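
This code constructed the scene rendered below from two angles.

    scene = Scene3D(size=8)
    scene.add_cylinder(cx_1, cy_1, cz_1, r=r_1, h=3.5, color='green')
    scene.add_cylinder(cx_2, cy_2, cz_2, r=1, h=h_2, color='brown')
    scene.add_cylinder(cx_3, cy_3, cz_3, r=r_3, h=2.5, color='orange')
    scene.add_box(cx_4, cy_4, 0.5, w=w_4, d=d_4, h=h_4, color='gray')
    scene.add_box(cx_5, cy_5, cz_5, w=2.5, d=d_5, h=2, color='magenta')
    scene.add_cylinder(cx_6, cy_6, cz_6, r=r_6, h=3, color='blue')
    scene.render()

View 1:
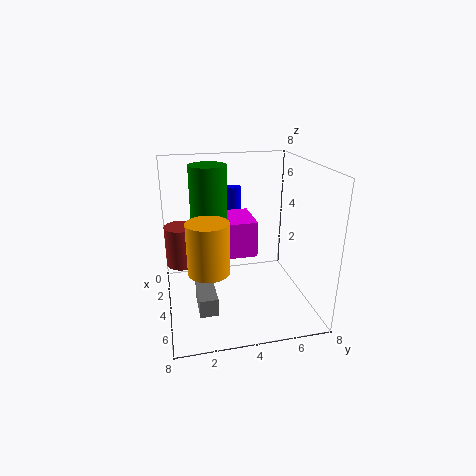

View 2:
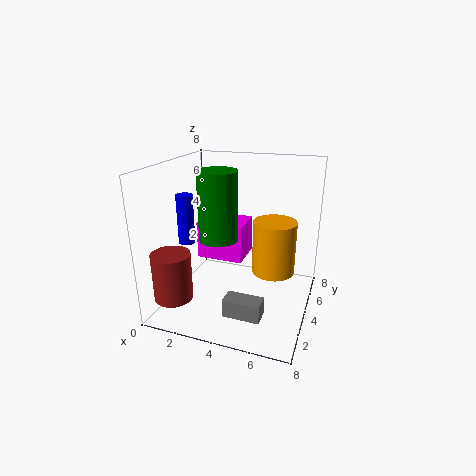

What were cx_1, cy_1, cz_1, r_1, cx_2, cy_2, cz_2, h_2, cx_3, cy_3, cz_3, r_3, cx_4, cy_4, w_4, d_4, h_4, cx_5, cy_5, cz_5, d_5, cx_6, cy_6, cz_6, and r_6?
cx_1 = 3.5
cy_1 = 2.5
cz_1 = 4.5
r_1 = 1
cx_2 = 1.5
cy_2 = 1
cz_2 = 1.5
h_2 = 2.5
cx_3 = 6.5
cy_3 = 2
cz_3 = 3.5
r_3 = 1
cx_4 = 4
cy_4 = 1.5
w_4 = 2
d_4 = 1
h_4 = 1
cx_5 = 2
cy_5 = 3
cz_5 = 3
d_5 = 2
cx_6 = 0.5
cy_6 = 4.5
cz_6 = 3
r_6 = 0.5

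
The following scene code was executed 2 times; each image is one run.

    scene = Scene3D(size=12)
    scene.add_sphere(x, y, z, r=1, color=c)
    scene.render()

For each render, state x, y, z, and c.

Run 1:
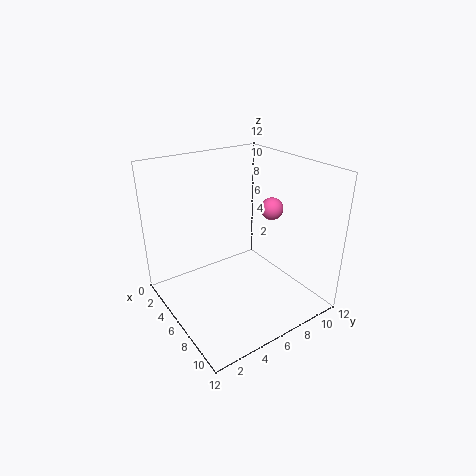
x = 5.5, y = 10, z = 7.5, c = 'hotpink'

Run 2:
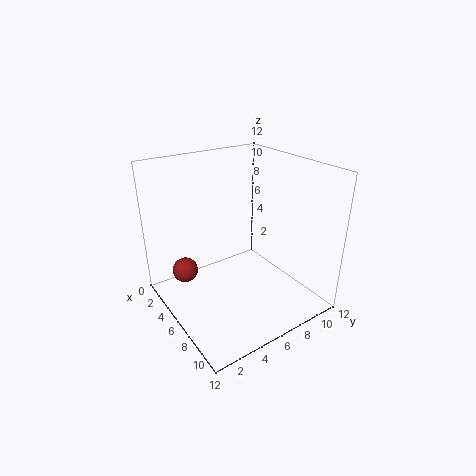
x = 5, y = 1.5, z = 4, c = 'brown'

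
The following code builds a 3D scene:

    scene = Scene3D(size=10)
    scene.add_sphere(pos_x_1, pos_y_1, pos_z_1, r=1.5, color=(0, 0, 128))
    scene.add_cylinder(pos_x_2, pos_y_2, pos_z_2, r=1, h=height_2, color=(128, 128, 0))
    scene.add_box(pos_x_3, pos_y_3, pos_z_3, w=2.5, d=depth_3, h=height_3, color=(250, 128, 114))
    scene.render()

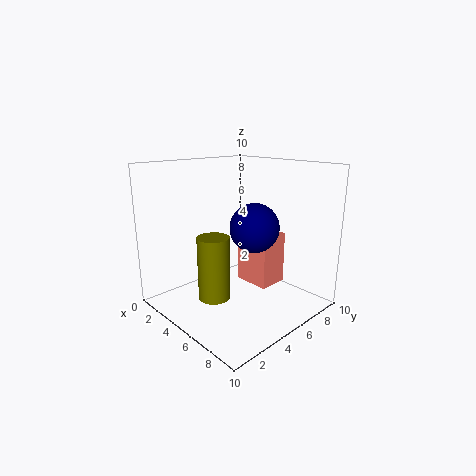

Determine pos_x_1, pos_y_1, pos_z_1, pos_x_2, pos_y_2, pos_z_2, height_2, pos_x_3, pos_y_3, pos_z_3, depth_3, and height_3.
pos_x_1 = 7.5
pos_y_1 = 4
pos_z_1 = 6.5
pos_x_2 = 6
pos_y_2 = 2
pos_z_2 = 2
height_2 = 4
pos_x_3 = 5
pos_y_3 = 5
pos_z_3 = 2
depth_3 = 2
height_3 = 3.5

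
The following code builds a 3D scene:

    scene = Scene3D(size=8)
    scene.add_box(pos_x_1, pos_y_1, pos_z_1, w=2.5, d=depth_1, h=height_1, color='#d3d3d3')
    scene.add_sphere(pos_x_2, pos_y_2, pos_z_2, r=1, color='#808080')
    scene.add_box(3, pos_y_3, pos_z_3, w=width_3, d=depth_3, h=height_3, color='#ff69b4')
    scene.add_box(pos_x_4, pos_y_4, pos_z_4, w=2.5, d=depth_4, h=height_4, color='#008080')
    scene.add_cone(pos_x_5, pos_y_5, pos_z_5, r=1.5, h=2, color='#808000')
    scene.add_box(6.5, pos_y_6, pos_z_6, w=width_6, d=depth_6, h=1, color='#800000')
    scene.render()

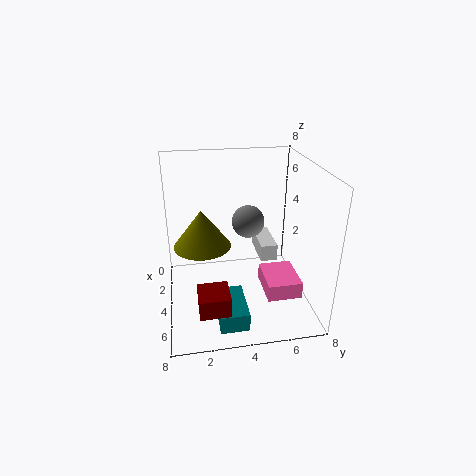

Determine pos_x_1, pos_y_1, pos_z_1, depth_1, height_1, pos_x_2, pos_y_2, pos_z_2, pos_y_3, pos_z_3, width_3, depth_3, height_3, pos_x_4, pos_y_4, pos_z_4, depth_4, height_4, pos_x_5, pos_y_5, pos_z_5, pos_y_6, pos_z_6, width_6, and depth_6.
pos_x_1 = 1; pos_y_1 = 5.5; pos_z_1 = 2; depth_1 = 1; height_1 = 1; pos_x_2 = 2; pos_y_2 = 5; pos_z_2 = 4; pos_y_3 = 5.5; pos_z_3 = 0.5; width_3 = 2.5; depth_3 = 2; height_3 = 1; pos_x_4 = 5; pos_y_4 = 2.5; pos_z_4 = 0.5; depth_4 = 1.5; height_4 = 1; pos_x_5 = 4.5; pos_y_5 = 2; pos_z_5 = 4; pos_y_6 = 1.5; pos_z_6 = 2; width_6 = 1.5; depth_6 = 1.5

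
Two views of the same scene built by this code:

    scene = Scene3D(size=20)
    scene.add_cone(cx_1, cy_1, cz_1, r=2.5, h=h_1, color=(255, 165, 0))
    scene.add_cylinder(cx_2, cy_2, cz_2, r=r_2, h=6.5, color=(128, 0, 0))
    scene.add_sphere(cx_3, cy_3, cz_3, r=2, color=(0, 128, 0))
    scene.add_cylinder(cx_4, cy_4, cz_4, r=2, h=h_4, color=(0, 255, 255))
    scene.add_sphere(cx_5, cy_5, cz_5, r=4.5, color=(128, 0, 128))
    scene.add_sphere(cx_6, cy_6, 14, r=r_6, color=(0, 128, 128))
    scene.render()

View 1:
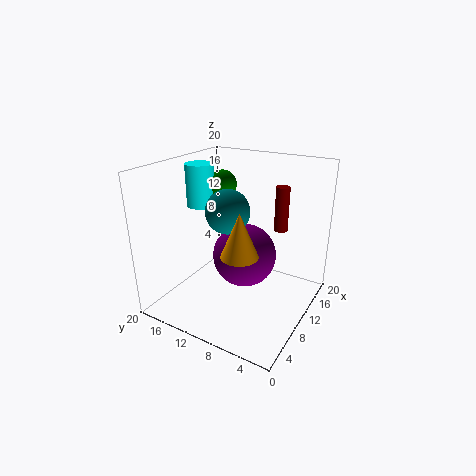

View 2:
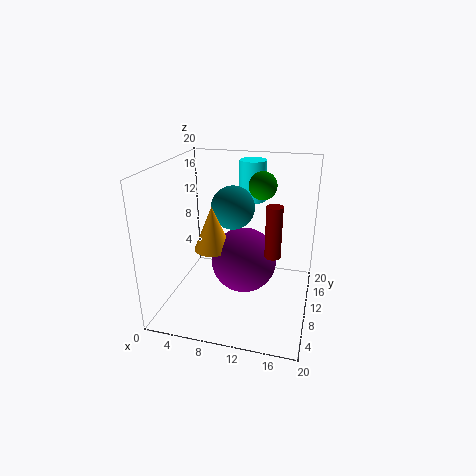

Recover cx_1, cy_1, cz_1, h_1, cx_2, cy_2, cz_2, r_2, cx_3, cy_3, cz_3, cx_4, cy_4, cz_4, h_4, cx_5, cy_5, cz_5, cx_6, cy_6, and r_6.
cx_1 = 7; cy_1 = 8; cz_1 = 9; h_1 = 6; cx_2 = 15.5; cy_2 = 6; cz_2 = 10; r_2 = 1; cx_3 = 12.5; cy_3 = 14; cz_3 = 16.5; cx_4 = 10.5; cy_4 = 16.5; cz_4 = 13.5; h_4 = 6; cx_5 = 11; cy_5 = 9.5; cz_5 = 7; cx_6 = 9; cy_6 = 11; r_6 = 3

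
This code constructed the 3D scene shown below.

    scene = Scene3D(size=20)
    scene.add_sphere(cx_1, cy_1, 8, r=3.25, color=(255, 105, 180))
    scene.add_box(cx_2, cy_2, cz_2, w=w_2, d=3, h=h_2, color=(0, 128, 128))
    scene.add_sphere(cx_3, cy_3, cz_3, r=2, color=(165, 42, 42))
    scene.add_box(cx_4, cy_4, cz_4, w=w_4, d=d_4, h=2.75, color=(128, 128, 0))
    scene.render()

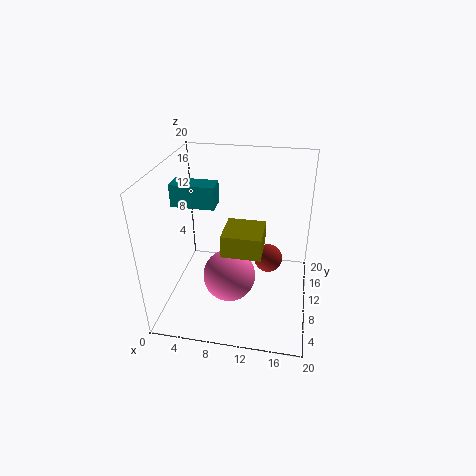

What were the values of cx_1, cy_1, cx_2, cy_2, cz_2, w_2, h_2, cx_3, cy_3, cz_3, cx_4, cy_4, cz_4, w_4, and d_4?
cx_1 = 10; cy_1 = 4.25; cx_2 = 0.25; cy_2 = 10.75; cz_2 = 13.5; w_2 = 6.25; h_2 = 3.25; cx_3 = 14.25; cy_3 = 11; cz_3 = 6.5; cx_4 = 9.25; cy_4 = 3; cz_4 = 11.5; w_4 = 4.75; d_4 = 4.75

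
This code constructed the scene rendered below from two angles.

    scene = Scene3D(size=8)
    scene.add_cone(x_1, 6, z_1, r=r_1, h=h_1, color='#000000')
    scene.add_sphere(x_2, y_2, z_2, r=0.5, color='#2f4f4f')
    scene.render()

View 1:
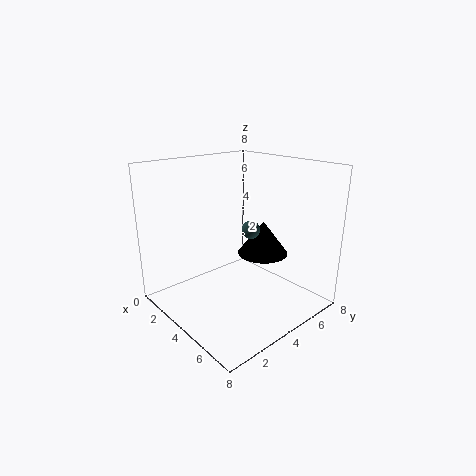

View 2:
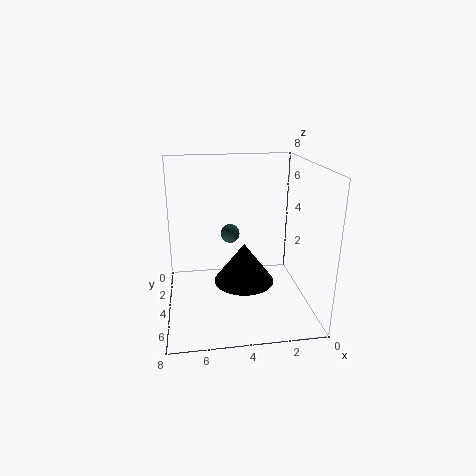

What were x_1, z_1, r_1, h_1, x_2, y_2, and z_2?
x_1 = 4
z_1 = 2.5
r_1 = 1.5
h_1 = 2
x_2 = 4.5
y_2 = 4.5
z_2 = 4.5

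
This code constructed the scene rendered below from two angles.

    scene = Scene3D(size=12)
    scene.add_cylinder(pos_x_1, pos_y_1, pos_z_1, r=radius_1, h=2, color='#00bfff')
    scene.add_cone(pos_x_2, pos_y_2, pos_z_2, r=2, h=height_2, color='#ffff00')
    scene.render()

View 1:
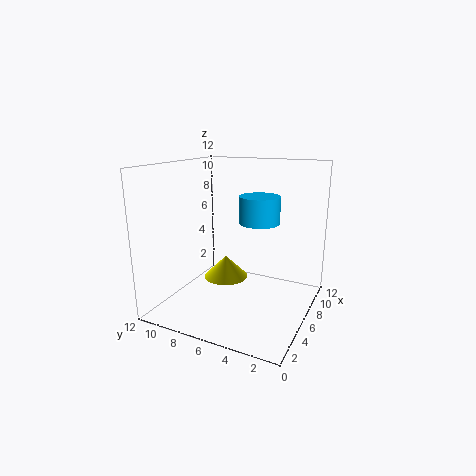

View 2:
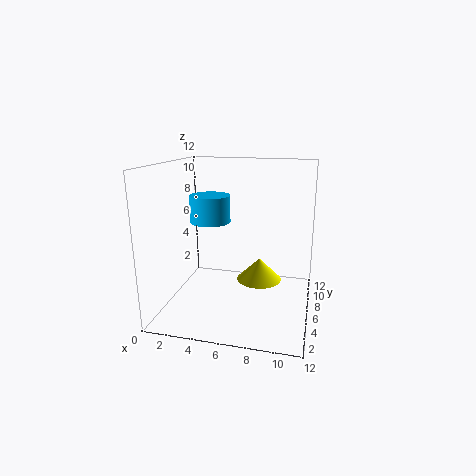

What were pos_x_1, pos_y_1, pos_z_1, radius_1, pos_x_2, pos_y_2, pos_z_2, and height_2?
pos_x_1 = 4.5, pos_y_1 = 3.5, pos_z_1 = 8, radius_1 = 1.5, pos_x_2 = 7.5, pos_y_2 = 8, pos_z_2 = 1.5, height_2 = 2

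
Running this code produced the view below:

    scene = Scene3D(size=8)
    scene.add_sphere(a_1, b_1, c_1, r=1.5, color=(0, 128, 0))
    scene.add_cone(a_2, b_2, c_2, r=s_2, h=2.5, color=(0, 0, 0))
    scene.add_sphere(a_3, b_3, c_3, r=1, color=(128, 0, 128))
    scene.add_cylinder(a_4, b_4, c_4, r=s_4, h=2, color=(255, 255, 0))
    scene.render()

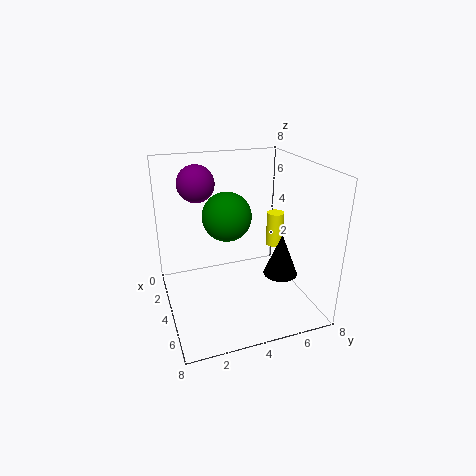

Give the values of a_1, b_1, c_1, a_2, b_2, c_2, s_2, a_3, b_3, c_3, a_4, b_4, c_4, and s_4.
a_1 = 2, b_1 = 4, c_1 = 4.5, a_2 = 4.5, b_2 = 6.5, c_2 = 1.5, s_2 = 1, a_3 = 3, b_3 = 2, c_3 = 7, a_4 = 3.5, b_4 = 6.5, c_4 = 3, s_4 = 0.5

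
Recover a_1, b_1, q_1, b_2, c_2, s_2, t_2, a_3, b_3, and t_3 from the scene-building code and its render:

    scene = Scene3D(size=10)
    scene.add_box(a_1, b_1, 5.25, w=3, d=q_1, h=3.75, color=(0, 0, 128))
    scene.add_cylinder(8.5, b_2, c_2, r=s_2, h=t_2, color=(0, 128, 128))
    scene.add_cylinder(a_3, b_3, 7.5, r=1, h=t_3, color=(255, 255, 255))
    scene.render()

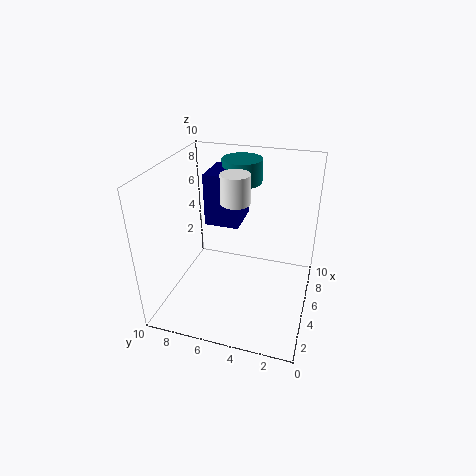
a_1 = 5.75, b_1 = 5.25, q_1 = 2.5, b_2 = 5.75, c_2 = 7.75, s_2 = 1.5, t_2 = 1.75, a_3 = 5.25, b_3 = 5.25, t_3 = 2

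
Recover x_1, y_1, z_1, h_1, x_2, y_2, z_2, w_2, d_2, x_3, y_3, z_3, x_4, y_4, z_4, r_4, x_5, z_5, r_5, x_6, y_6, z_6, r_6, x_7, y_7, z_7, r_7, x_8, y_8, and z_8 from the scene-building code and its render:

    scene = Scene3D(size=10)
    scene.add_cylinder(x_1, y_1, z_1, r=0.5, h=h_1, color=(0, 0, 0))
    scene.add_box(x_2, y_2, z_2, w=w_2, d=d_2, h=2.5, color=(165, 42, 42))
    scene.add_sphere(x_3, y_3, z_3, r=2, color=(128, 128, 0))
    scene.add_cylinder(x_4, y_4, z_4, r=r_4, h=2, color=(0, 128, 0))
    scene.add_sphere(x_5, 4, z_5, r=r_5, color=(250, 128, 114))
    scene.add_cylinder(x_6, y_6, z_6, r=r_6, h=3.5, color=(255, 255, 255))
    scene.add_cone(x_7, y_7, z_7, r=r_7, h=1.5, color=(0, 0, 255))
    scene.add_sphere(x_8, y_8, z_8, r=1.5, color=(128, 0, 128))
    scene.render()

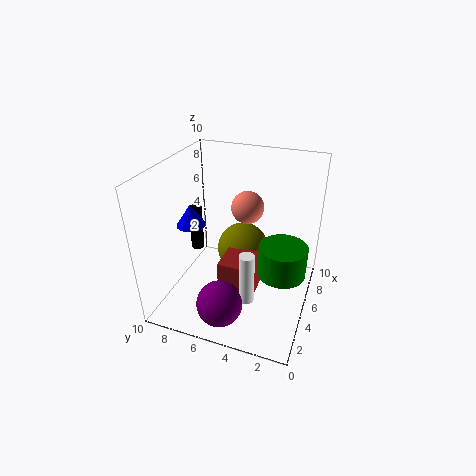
x_1 = 6.5; y_1 = 9; z_1 = 2.5; h_1 = 3.5; x_2 = 3.5; y_2 = 3.5; z_2 = 1; w_2 = 2.5; d_2 = 2.5; x_3 = 7.5; y_3 = 5.5; z_3 = 2.5; x_4 = 3.5; y_4 = 1.5; z_4 = 4; r_4 = 1.5; x_5 = 4; z_5 = 8; r_5 = 1; x_6 = 2.5; y_6 = 3.5; z_6 = 2; r_6 = 0.5; x_7 = 4; y_7 = 8; z_7 = 6; r_7 = 1; x_8 = 1.5; y_8 = 5; z_8 = 2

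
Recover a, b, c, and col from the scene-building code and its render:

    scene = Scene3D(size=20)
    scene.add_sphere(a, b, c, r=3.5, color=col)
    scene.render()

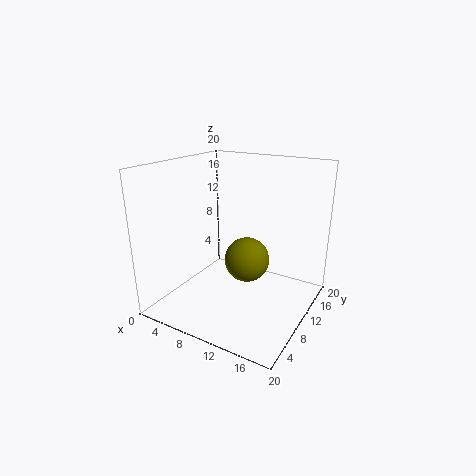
a = 9
b = 14.5
c = 4.5
col = 'olive'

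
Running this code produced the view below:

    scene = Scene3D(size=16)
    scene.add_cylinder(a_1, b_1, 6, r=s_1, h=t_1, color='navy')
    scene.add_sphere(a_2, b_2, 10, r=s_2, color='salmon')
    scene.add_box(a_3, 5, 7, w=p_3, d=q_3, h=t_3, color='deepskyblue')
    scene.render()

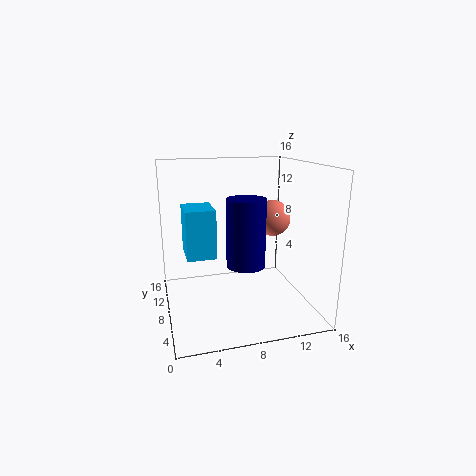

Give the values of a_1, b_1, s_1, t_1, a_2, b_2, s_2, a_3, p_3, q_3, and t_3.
a_1 = 8, b_1 = 5, s_1 = 2, t_1 = 7, a_2 = 12, b_2 = 8, s_2 = 2, a_3 = 2, p_3 = 3, q_3 = 4, t_3 = 5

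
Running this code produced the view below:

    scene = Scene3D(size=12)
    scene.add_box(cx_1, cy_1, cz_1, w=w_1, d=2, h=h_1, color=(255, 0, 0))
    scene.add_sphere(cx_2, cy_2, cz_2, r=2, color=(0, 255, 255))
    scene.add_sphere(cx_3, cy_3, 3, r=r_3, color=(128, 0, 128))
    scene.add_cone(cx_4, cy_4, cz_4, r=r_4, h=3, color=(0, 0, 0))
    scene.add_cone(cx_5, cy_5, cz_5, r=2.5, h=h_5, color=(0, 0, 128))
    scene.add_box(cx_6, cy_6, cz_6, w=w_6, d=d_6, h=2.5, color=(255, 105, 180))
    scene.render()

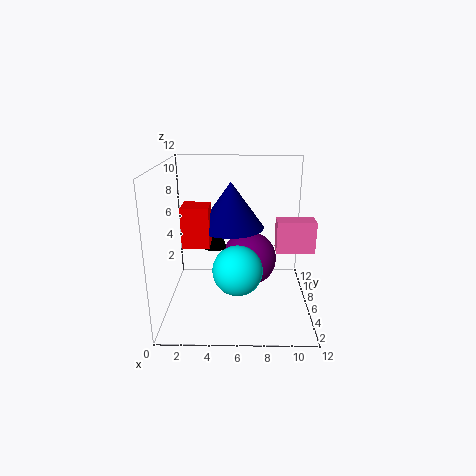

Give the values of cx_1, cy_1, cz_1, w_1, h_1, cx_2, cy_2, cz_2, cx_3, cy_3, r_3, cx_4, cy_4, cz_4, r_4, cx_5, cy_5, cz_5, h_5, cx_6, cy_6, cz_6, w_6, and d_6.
cx_1 = 2, cy_1 = 2.5, cz_1 = 6.5, w_1 = 2, h_1 = 3, cx_2 = 6, cy_2 = 4, cz_2 = 4, cx_3 = 7, cy_3 = 8.5, r_3 = 2.5, cx_4 = 4, cy_4 = 6.5, cz_4 = 5, r_4 = 1, cx_5 = 5.5, cy_5 = 4.5, cz_5 = 7.5, h_5 = 3.5, cx_6 = 9, cy_6 = 4, cz_6 = 5.5, w_6 = 3, d_6 = 1.5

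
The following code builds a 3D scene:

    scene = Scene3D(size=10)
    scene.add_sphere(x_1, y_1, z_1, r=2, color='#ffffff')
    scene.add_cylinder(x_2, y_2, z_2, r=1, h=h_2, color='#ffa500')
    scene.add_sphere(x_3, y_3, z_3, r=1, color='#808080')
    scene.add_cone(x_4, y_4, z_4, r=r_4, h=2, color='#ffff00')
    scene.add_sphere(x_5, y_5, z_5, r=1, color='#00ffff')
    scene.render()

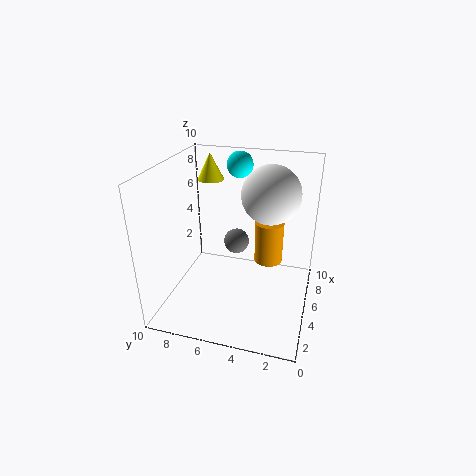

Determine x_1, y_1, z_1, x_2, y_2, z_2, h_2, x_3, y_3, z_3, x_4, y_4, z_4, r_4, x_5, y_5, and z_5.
x_1 = 6, y_1 = 3, z_1 = 8, x_2 = 6, y_2 = 3, z_2 = 3, h_2 = 3, x_3 = 8, y_3 = 6, z_3 = 3, x_4 = 8, y_4 = 8, z_4 = 8, r_4 = 1, x_5 = 9, y_5 = 6, z_5 = 9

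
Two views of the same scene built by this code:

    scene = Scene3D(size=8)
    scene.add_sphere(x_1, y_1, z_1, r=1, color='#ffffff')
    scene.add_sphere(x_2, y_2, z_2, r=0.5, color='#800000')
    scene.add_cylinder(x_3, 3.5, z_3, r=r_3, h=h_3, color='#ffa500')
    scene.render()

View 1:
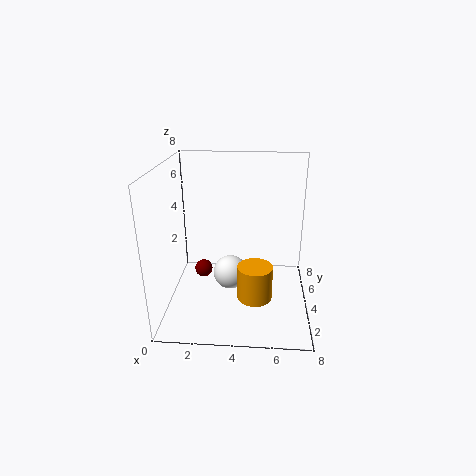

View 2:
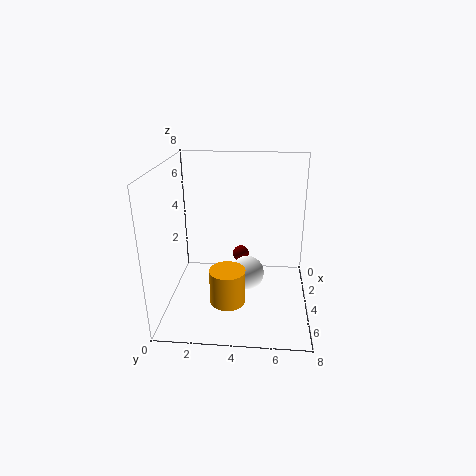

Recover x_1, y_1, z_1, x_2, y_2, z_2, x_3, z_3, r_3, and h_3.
x_1 = 3.5
y_1 = 4.5
z_1 = 1.5
x_2 = 2
y_2 = 4
z_2 = 2
x_3 = 5
z_3 = 0.5
r_3 = 1
h_3 = 2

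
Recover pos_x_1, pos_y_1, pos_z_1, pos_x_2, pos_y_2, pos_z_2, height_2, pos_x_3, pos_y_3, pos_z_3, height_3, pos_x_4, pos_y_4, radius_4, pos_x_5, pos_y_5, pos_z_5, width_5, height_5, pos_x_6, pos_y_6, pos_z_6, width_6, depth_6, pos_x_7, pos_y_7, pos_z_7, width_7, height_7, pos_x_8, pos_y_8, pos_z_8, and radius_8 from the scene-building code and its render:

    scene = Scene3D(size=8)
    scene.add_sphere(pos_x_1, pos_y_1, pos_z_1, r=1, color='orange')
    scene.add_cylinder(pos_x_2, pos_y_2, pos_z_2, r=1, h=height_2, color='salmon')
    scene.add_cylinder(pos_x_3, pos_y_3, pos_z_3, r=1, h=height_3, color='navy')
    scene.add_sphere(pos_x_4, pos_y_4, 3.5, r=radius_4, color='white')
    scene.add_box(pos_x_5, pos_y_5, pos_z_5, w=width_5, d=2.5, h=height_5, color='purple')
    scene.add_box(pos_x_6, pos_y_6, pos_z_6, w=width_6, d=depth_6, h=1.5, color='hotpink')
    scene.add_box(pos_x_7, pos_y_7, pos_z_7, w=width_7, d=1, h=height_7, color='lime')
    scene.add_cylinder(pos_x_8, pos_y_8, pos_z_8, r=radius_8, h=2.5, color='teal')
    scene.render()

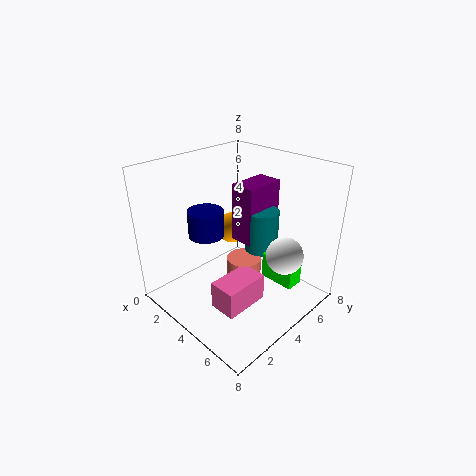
pos_x_1 = 1.5, pos_y_1 = 6, pos_z_1 = 3, pos_x_2 = 4, pos_y_2 = 4.5, pos_z_2 = 1, height_2 = 1.5, pos_x_3 = 2.5, pos_y_3 = 3, pos_z_3 = 4, height_3 = 1.5, pos_x_4 = 6.5, pos_y_4 = 5, radius_4 = 1, pos_x_5 = 2.5, pos_y_5 = 5, pos_z_5 = 3, width_5 = 1.5, height_5 = 3.5, pos_x_6 = 4.5, pos_y_6 = 1.5, pos_z_6 = 1, width_6 = 1.5, depth_6 = 2.5, pos_x_7 = 5, pos_y_7 = 5, pos_z_7 = 1.5, width_7 = 2, height_7 = 1.5, pos_x_8 = 4, pos_y_8 = 6, pos_z_8 = 2.5, radius_8 = 1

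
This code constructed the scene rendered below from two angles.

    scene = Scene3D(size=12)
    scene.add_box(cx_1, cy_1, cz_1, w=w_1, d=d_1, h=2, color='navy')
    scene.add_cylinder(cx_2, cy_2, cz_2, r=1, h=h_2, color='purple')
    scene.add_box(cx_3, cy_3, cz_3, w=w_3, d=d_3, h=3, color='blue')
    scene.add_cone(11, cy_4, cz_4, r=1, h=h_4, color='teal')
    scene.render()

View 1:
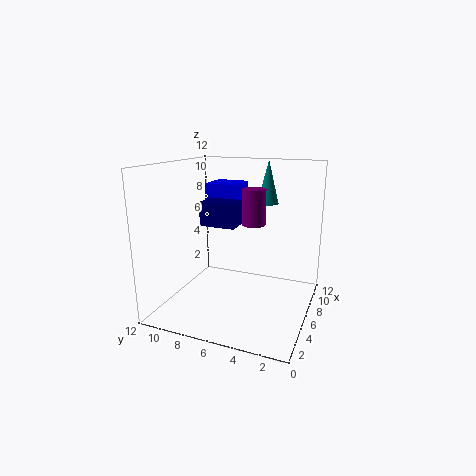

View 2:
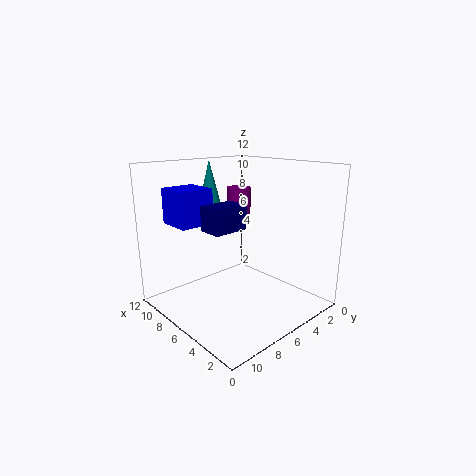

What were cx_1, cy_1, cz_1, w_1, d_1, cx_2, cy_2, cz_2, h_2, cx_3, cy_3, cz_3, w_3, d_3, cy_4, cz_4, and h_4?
cx_1 = 5, cy_1 = 6, cz_1 = 7, w_1 = 2, d_1 = 3, cx_2 = 7, cy_2 = 5, cz_2 = 7, h_2 = 3, cx_3 = 8, cy_3 = 7, cz_3 = 7, w_3 = 3, d_3 = 3, cy_4 = 5, cz_4 = 8, h_4 = 4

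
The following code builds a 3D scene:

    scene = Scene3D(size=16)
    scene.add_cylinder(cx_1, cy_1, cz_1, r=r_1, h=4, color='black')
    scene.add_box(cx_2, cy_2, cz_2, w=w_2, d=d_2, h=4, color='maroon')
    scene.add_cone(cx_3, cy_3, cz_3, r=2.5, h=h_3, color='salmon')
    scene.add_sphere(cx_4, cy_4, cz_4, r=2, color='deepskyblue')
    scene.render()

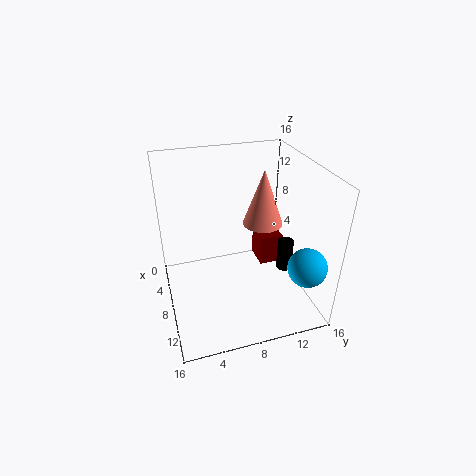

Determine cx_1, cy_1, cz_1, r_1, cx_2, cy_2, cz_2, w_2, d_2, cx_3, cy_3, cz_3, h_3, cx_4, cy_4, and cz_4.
cx_1 = 6; cy_1 = 15; cz_1 = 1; r_1 = 1; cx_2 = 0.5; cy_2 = 12.5; cz_2 = 0.5; w_2 = 3.5; d_2 = 3; cx_3 = 4; cy_3 = 12.5; cz_3 = 7; h_3 = 7; cx_4 = 14; cy_4 = 13.5; cz_4 = 7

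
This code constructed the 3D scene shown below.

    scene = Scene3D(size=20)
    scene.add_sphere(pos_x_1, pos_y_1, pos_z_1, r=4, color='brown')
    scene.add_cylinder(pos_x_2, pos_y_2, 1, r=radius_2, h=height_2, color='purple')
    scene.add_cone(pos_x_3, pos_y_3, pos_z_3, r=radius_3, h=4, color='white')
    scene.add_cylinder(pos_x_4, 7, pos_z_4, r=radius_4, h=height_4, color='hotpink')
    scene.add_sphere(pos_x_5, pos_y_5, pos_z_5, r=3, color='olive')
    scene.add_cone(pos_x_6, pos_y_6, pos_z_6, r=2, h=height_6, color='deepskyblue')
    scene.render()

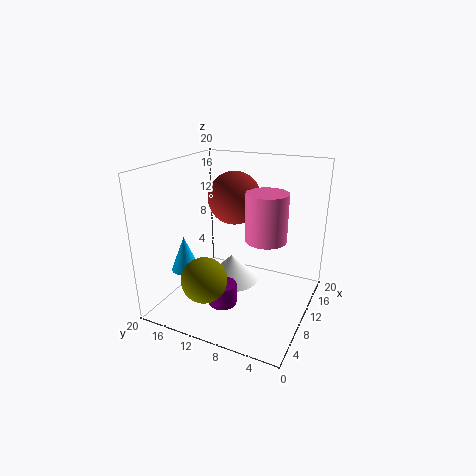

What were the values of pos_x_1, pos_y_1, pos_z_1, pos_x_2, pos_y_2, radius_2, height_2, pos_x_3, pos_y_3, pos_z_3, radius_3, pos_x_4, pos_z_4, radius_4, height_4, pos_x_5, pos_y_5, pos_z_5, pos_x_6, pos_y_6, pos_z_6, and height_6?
pos_x_1 = 15
pos_y_1 = 13
pos_z_1 = 14
pos_x_2 = 7
pos_y_2 = 11
radius_2 = 2
height_2 = 3
pos_x_3 = 12
pos_y_3 = 12
pos_z_3 = 2
radius_3 = 4
pos_x_4 = 13
pos_z_4 = 9
radius_4 = 3
height_4 = 7
pos_x_5 = 4
pos_y_5 = 12
pos_z_5 = 6
pos_x_6 = 7
pos_y_6 = 17
pos_z_6 = 5
height_6 = 5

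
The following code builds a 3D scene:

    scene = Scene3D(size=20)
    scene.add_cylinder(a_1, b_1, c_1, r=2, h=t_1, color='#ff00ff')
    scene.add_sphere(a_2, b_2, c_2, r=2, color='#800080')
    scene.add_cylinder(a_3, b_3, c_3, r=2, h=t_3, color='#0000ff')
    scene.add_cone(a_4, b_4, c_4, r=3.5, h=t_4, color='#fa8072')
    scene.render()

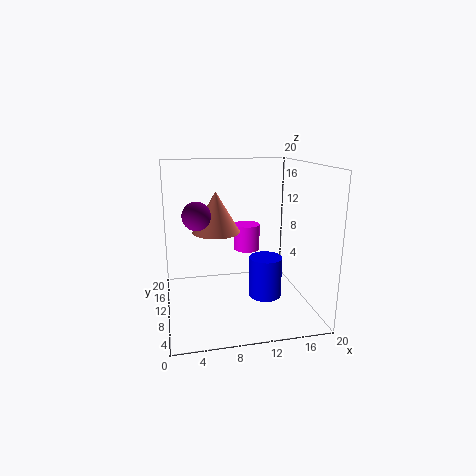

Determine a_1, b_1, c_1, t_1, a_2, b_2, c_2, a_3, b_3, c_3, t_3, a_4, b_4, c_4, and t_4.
a_1 = 12.5, b_1 = 15, c_1 = 6.5, t_1 = 4, a_2 = 4.5, b_2 = 11.5, c_2 = 13, a_3 = 12, b_3 = 3.5, c_3 = 4.5, t_3 = 5, a_4 = 7.5, b_4 = 13.5, c_4 = 10, t_4 = 6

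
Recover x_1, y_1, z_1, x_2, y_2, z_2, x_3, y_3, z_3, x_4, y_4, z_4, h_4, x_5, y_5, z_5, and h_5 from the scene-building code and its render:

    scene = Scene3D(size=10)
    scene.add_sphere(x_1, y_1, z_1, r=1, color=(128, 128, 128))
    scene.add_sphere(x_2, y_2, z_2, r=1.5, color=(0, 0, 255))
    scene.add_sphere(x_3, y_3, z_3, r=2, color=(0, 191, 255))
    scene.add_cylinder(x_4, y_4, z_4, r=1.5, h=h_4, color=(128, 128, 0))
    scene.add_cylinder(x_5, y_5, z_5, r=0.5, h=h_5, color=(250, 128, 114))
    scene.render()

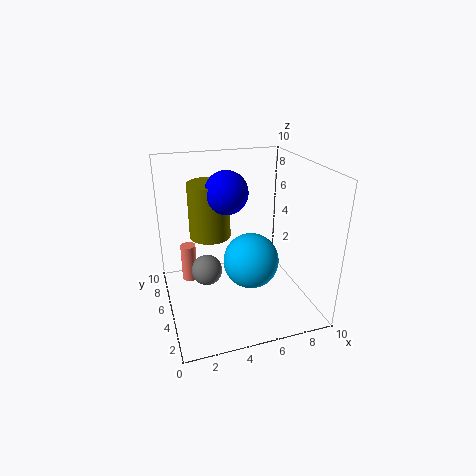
x_1 = 2.5
y_1 = 4
z_1 = 3.5
x_2 = 4.5
y_2 = 6
z_2 = 8
x_3 = 6
y_3 = 5
z_3 = 3
x_4 = 3.5
y_4 = 7
z_4 = 4.5
h_4 = 4
x_5 = 1.5
y_5 = 5
z_5 = 2.5
h_5 = 2.5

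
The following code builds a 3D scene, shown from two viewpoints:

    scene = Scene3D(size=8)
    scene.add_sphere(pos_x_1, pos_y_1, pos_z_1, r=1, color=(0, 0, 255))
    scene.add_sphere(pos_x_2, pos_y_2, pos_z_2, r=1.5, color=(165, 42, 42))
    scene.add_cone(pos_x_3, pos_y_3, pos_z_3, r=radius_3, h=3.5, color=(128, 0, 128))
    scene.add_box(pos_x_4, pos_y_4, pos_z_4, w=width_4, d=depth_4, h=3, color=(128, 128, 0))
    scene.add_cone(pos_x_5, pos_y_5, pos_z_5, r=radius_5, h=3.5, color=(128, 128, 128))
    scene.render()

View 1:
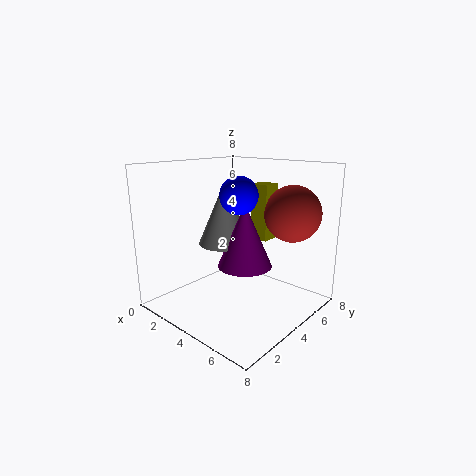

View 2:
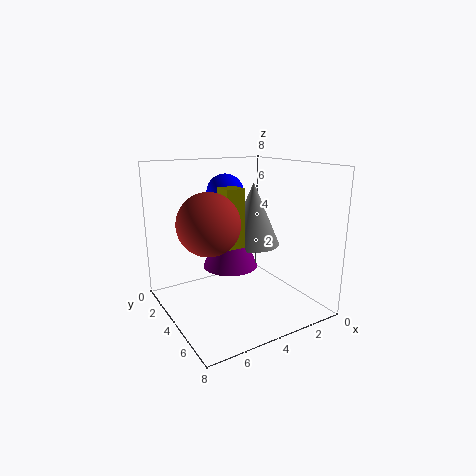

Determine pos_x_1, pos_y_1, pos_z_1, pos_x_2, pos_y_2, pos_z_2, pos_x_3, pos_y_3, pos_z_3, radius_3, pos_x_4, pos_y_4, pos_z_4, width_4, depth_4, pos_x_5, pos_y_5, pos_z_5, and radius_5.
pos_x_1 = 4.5; pos_y_1 = 3.5; pos_z_1 = 6.5; pos_x_2 = 6.5; pos_y_2 = 5.5; pos_z_2 = 5.5; pos_x_3 = 4.5; pos_y_3 = 4; pos_z_3 = 2.5; radius_3 = 1.5; pos_x_4 = 4.5; pos_y_4 = 4.5; pos_z_4 = 4; width_4 = 1; depth_4 = 1; pos_x_5 = 3; pos_y_5 = 4; pos_z_5 = 3.5; radius_5 = 1.5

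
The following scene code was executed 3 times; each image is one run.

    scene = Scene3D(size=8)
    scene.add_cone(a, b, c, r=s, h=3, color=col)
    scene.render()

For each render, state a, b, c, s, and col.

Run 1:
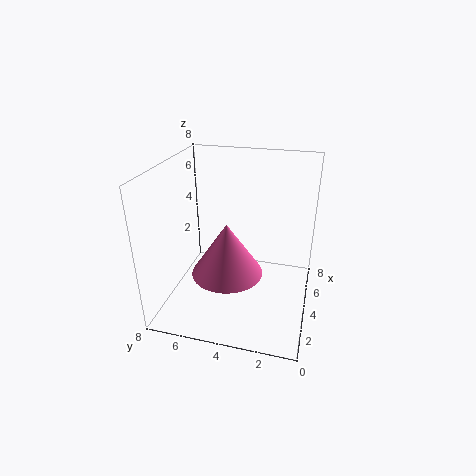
a = 3.5; b = 4.5; c = 2; s = 2; col = 'hotpink'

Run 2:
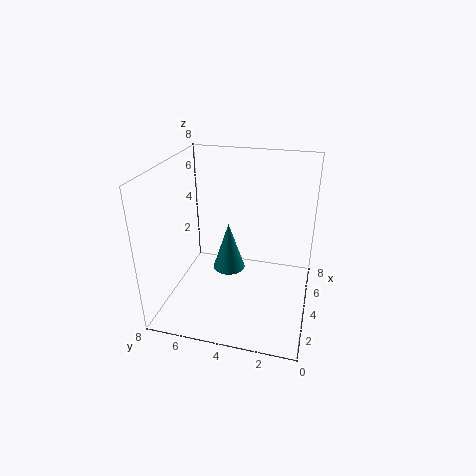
a = 5.5; b = 5; c = 1; s = 1; col = 'teal'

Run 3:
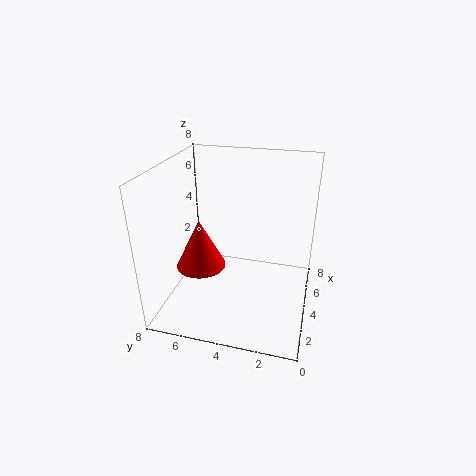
a = 4.5; b = 6.5; c = 1.5; s = 1.5; col = 'red'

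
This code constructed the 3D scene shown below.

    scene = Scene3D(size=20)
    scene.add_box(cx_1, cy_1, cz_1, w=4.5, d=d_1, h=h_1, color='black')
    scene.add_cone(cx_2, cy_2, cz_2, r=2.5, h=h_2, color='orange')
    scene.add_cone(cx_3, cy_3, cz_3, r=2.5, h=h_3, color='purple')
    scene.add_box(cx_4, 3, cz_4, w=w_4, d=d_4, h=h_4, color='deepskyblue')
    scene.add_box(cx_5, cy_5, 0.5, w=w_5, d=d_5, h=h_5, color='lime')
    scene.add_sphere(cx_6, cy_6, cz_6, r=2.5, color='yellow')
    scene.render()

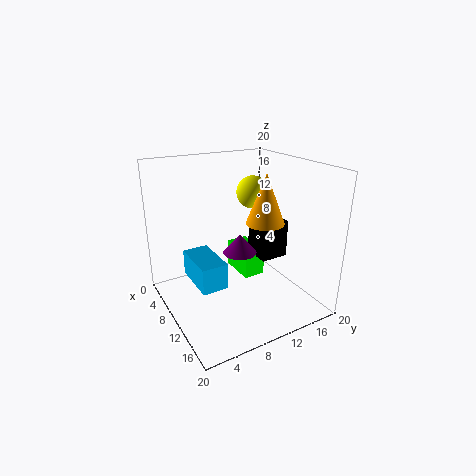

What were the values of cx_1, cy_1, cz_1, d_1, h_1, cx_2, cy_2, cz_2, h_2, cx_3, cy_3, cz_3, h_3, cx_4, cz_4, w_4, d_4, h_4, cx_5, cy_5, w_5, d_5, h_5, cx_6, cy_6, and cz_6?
cx_1 = 4, cy_1 = 15.5, cz_1 = 4, d_1 = 4.5, h_1 = 6, cx_2 = 13.5, cy_2 = 12, cz_2 = 13, h_2 = 6.5, cx_3 = 8, cy_3 = 11.5, cz_3 = 6.5, h_3 = 3, cx_4 = 7, cz_4 = 5, w_4 = 6.5, d_4 = 3.5, h_4 = 3.5, cx_5 = 0.5, cy_5 = 13.5, w_5 = 6, d_5 = 3.5, h_5 = 4.5, cx_6 = 5, cy_6 = 15.5, cz_6 = 14.5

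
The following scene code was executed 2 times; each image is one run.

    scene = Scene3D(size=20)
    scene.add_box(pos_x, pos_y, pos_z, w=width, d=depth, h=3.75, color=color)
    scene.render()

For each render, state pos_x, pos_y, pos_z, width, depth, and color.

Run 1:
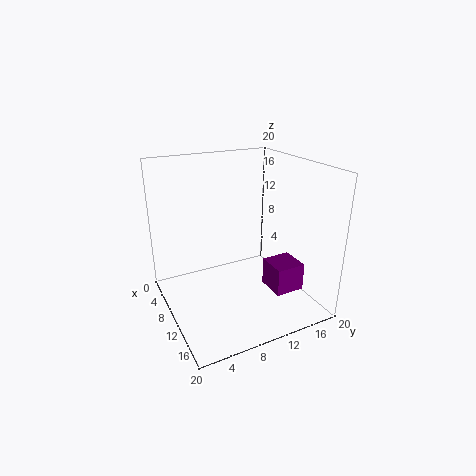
pos_x = 12.75; pos_y = 12.5; pos_z = 3.75; width = 4; depth = 4; color = 'purple'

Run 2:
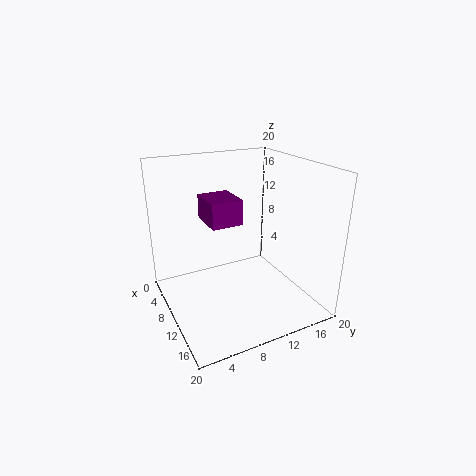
pos_x = 2; pos_y = 7.25; pos_z = 10.75; width = 5.75; depth = 4.75; color = 'purple'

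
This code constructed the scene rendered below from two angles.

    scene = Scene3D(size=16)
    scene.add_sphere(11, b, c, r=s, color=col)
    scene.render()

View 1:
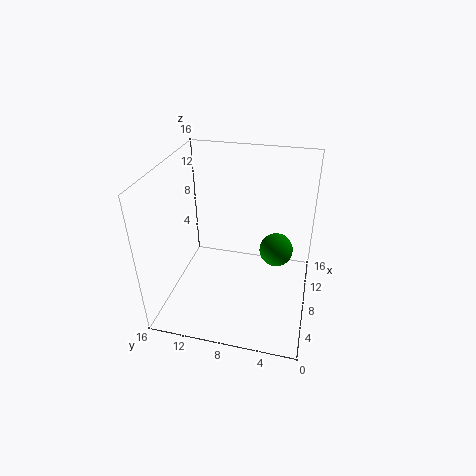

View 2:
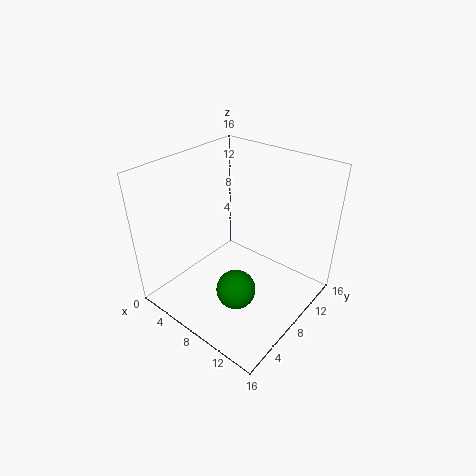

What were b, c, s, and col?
b = 4, c = 5, s = 2, col = 'green'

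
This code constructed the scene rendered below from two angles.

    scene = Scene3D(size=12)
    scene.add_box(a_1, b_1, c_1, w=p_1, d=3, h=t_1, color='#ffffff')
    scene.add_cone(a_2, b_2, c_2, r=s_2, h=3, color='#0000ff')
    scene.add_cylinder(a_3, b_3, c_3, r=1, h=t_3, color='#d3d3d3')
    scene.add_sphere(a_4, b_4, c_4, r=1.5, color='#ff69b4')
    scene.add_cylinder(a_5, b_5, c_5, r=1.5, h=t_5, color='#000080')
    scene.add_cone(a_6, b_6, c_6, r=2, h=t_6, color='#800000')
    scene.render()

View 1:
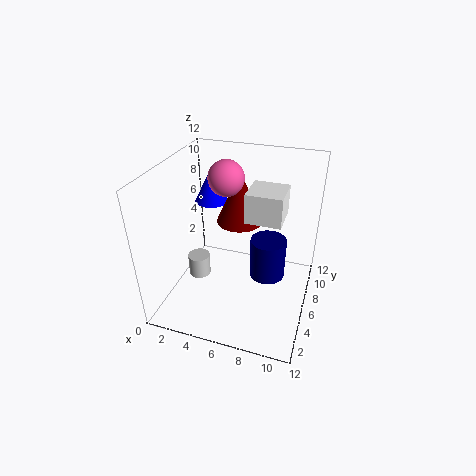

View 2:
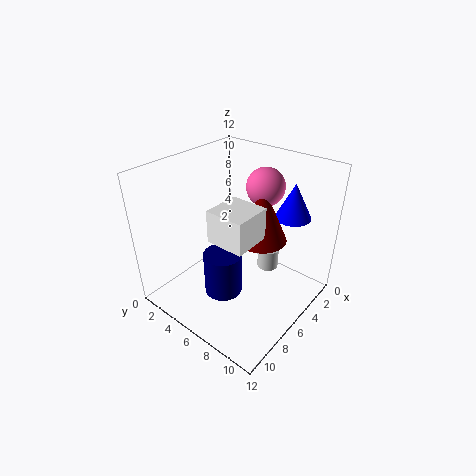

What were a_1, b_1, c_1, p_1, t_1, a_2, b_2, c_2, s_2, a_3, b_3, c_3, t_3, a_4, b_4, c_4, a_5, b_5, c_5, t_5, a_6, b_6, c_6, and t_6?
a_1 = 6.5, b_1 = 6, c_1 = 7.5, p_1 = 3, t_1 = 2.5, a_2 = 2.5, b_2 = 9, c_2 = 7.5, s_2 = 1.5, a_3 = 2, b_3 = 6.5, c_3 = 1, t_3 = 2, a_4 = 4.5, b_4 = 7.5, c_4 = 10.5, a_5 = 8.5, b_5 = 6.5, c_5 = 2.5, t_5 = 3.5, a_6 = 5.5, b_6 = 8, c_6 = 6.5, t_6 = 4.5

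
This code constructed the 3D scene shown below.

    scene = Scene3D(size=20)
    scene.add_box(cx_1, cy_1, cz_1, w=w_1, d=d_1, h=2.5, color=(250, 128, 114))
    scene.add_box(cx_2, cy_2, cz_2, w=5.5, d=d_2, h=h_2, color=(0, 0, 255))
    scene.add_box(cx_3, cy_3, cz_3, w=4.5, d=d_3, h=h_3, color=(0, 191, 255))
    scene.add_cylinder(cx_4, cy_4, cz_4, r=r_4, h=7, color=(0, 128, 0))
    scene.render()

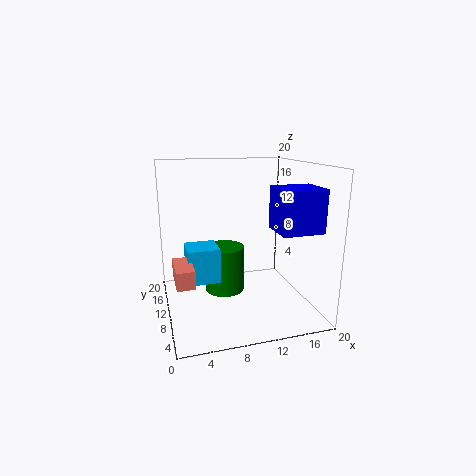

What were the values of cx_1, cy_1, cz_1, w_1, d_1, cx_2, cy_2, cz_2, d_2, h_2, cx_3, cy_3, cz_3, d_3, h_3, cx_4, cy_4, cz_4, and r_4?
cx_1 = 1; cy_1 = 7; cz_1 = 4.5; w_1 = 2.5; d_1 = 5.5; cx_2 = 13.5; cy_2 = 2.5; cz_2 = 12; d_2 = 5; h_2 = 5.5; cx_3 = 3; cy_3 = 10; cz_3 = 3.5; d_3 = 4.5; h_3 = 5; cx_4 = 9; cy_4 = 14; cz_4 = 0.5; r_4 = 3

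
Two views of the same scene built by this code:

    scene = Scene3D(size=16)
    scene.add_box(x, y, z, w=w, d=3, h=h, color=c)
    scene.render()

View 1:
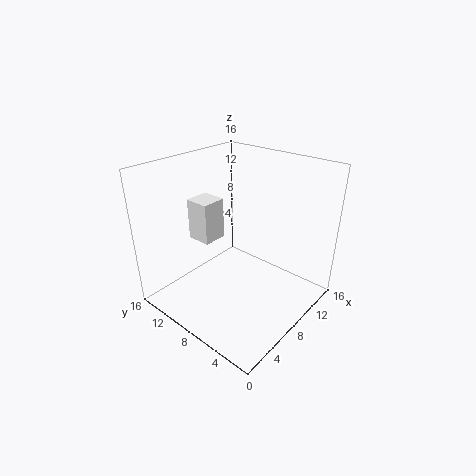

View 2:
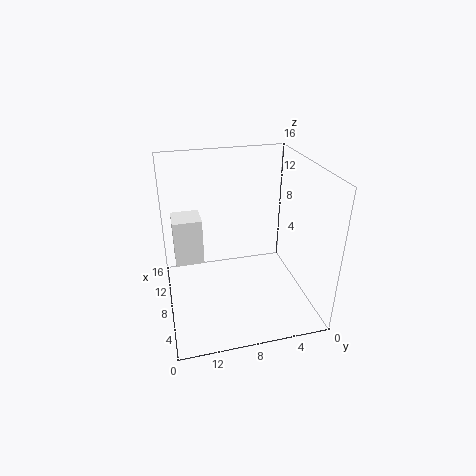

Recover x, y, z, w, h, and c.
x = 7, y = 12, z = 6, w = 3, h = 5, c = 'white'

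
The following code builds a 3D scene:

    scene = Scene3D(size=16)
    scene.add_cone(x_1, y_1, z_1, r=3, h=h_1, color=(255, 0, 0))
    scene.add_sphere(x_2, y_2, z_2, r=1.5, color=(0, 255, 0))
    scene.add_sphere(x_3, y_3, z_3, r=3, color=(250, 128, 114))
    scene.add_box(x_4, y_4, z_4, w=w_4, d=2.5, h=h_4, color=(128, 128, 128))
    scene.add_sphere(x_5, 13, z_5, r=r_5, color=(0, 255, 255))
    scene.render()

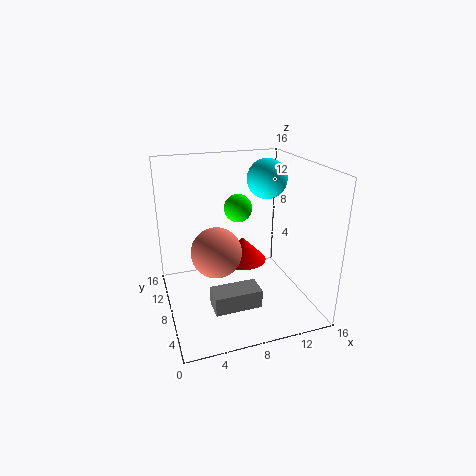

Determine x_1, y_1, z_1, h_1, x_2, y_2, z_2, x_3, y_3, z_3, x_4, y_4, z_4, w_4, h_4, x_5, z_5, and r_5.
x_1 = 10
y_1 = 12
z_1 = 3
h_1 = 3
x_2 = 8
y_2 = 8
z_2 = 11.5
x_3 = 6
y_3 = 10
z_3 = 5.5
x_4 = 4
y_4 = 3
z_4 = 2
w_4 = 5
h_4 = 2
x_5 = 13.5
z_5 = 13
r_5 = 2.5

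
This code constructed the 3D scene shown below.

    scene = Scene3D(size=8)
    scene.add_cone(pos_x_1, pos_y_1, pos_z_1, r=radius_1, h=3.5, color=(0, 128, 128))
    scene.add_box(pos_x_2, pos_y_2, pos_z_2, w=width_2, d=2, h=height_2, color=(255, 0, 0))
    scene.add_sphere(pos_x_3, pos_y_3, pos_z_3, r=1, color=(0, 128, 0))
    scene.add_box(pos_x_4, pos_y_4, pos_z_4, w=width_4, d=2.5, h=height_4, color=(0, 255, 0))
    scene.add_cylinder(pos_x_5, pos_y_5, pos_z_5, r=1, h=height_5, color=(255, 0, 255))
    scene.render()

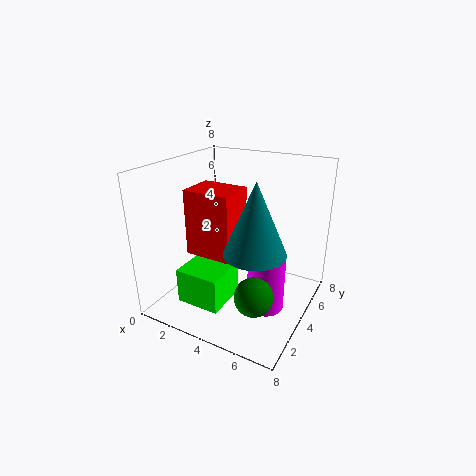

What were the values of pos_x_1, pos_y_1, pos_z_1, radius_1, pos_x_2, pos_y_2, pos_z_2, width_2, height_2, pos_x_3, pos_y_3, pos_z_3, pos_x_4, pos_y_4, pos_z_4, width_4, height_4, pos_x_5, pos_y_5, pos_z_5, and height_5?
pos_x_1 = 6, pos_y_1 = 2, pos_z_1 = 4.5, radius_1 = 1.5, pos_x_2 = 2, pos_y_2 = 2, pos_z_2 = 3.5, width_2 = 2.5, height_2 = 3.5, pos_x_3 = 6, pos_y_3 = 2, pos_z_3 = 2, pos_x_4 = 1.5, pos_y_4 = 1.5, pos_z_4 = 0.5, width_4 = 2.5, height_4 = 2, pos_x_5 = 6, pos_y_5 = 3.5, pos_z_5 = 0.5, height_5 = 3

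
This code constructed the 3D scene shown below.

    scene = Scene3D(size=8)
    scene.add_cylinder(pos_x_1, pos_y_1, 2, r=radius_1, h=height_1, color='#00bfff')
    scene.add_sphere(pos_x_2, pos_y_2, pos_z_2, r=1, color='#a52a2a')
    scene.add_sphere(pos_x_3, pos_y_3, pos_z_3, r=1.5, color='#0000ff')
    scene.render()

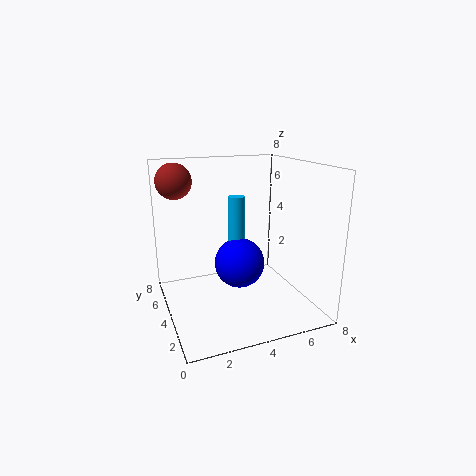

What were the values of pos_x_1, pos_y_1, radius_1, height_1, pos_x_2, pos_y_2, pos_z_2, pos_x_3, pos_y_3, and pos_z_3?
pos_x_1 = 4.5
pos_y_1 = 5.5
radius_1 = 0.5
height_1 = 4
pos_x_2 = 1
pos_y_2 = 6
pos_z_2 = 7
pos_x_3 = 4.5
pos_y_3 = 5
pos_z_3 = 2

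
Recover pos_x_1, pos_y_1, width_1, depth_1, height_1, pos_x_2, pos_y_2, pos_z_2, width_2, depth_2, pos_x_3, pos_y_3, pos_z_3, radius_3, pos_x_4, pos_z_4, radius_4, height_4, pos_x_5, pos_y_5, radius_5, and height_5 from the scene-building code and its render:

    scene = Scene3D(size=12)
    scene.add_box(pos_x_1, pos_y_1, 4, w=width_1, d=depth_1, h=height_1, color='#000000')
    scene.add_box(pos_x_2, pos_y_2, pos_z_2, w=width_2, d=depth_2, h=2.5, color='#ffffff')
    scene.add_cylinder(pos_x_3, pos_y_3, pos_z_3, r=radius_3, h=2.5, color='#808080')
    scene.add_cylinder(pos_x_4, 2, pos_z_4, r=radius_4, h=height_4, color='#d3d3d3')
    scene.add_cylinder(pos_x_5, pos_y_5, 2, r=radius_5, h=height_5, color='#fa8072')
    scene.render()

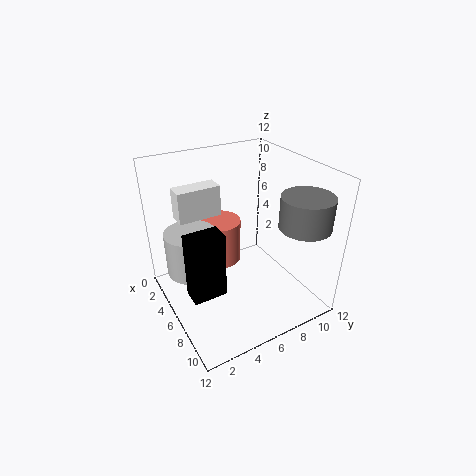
pos_x_1 = 8, pos_y_1 = 0.5, width_1 = 1.5, depth_1 = 2.5, height_1 = 5, pos_x_2 = 3.5, pos_y_2 = 1.5, pos_z_2 = 8, width_2 = 1.5, depth_2 = 3.5, pos_x_3 = 10, pos_y_3 = 9.5, pos_z_3 = 8, radius_3 = 2, pos_x_4 = 5.5, pos_z_4 = 4, radius_4 = 2, height_4 = 3.5, pos_x_5 = 2.5, pos_y_5 = 6, radius_5 = 2, height_5 = 4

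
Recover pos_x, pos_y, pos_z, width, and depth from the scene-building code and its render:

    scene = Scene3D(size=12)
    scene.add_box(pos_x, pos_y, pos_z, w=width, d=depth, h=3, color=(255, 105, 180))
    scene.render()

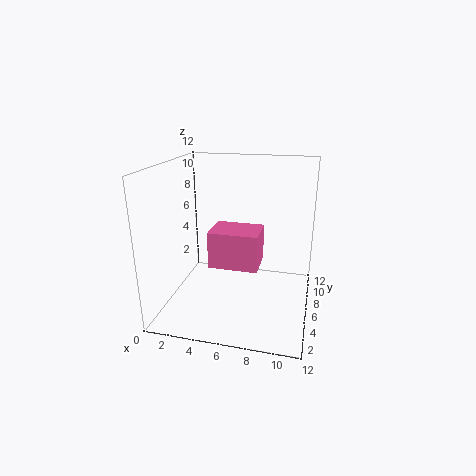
pos_x = 4; pos_y = 4; pos_z = 4; width = 4; depth = 3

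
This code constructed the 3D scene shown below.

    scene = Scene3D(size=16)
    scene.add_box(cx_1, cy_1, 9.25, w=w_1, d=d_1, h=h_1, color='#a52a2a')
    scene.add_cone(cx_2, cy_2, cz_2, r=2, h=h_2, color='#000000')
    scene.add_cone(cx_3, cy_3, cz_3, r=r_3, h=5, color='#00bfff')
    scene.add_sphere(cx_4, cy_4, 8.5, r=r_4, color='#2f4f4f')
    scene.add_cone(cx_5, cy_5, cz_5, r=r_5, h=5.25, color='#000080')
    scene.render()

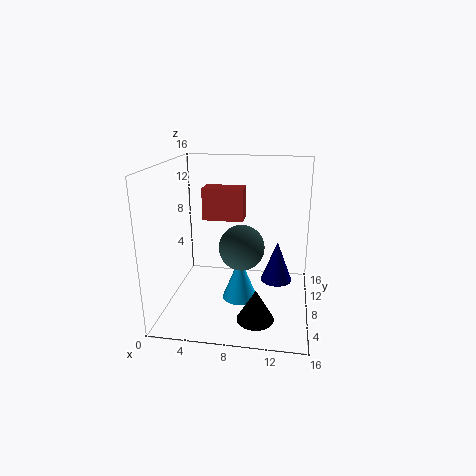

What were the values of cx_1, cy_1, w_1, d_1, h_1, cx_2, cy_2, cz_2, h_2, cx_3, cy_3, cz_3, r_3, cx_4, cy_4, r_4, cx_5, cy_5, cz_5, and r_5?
cx_1 = 3.5
cy_1 = 9.75
w_1 = 4.75
d_1 = 2.5
h_1 = 3.75
cx_2 = 10.5
cy_2 = 4.25
cz_2 = 0.25
h_2 = 3.5
cx_3 = 8.25
cy_3 = 7.75
cz_3 = 0.75
r_3 = 2
cx_4 = 9
cy_4 = 4.25
r_4 = 2.25
cx_5 = 12.25
cy_5 = 13
cz_5 = 0.5
r_5 = 2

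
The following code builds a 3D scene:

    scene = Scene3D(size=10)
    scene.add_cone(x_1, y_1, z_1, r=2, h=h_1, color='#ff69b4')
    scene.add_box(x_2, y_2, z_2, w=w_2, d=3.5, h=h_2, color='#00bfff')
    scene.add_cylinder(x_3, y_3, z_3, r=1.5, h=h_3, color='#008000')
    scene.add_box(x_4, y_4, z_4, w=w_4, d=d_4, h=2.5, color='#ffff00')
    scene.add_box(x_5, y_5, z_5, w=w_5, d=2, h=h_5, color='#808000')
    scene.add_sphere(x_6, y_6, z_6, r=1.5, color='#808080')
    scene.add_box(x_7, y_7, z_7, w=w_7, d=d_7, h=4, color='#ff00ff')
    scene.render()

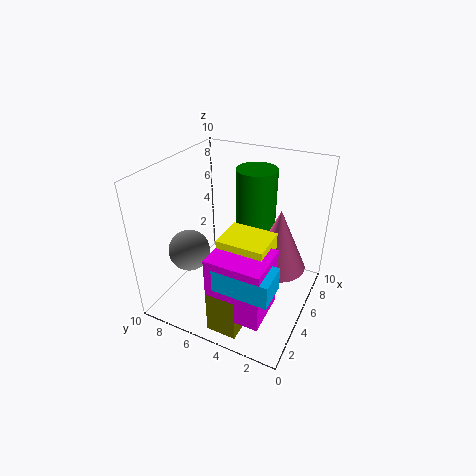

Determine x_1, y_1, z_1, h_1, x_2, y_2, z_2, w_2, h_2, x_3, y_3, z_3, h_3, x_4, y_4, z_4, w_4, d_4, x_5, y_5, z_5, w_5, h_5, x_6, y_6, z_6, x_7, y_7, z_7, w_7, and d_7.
x_1 = 6.5, y_1 = 2.5, z_1 = 2.5, h_1 = 4.5, x_2 = 0.5, y_2 = 1, z_2 = 4, w_2 = 2, h_2 = 1.5, x_3 = 8, y_3 = 5, z_3 = 4, h_3 = 5, x_4 = 2, y_4 = 2, z_4 = 4, w_4 = 2.5, d_4 = 3, x_5 = 0.5, y_5 = 3, z_5 = 0.5, w_5 = 2.5, h_5 = 3, x_6 = 4, y_6 = 8.5, z_6 = 3.5, x_7 = 0.5, y_7 = 1.5, z_7 = 2, w_7 = 3, d_7 = 3.5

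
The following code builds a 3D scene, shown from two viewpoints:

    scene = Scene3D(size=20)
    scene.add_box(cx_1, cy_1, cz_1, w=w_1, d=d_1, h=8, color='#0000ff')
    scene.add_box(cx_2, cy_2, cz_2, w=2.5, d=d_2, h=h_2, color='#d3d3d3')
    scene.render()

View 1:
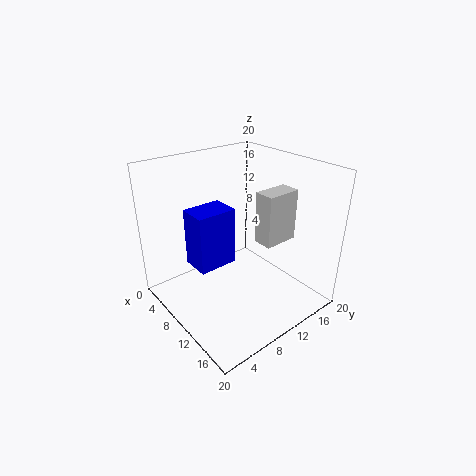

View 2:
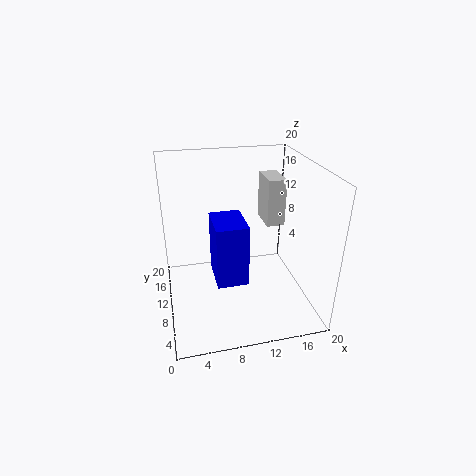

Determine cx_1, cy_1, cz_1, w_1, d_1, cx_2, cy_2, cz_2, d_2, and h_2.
cx_1 = 6; cy_1 = 4; cz_1 = 6.5; w_1 = 4; d_1 = 5.5; cx_2 = 14; cy_2 = 9.5; cz_2 = 11.5; d_2 = 4.5; h_2 = 6.5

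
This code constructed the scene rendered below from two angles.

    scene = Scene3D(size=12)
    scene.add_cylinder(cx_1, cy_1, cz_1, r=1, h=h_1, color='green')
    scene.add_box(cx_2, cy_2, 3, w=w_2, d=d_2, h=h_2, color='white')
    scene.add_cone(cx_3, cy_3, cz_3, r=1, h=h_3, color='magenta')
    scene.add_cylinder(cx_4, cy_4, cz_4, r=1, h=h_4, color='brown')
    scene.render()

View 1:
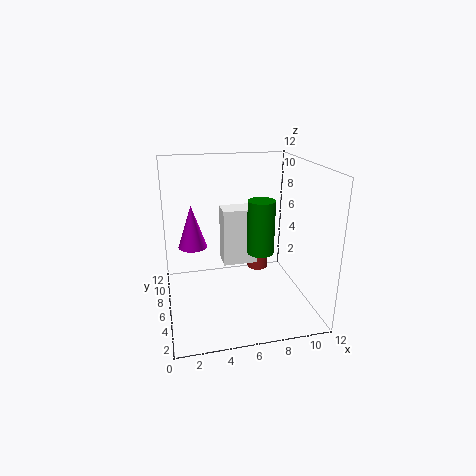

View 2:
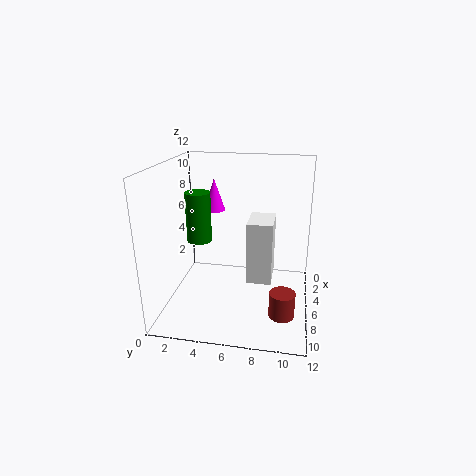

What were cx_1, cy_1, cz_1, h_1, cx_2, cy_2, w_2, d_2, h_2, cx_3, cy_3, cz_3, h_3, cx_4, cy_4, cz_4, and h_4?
cx_1 = 7
cy_1 = 3
cz_1 = 6
h_1 = 4
cx_2 = 5
cy_2 = 7
w_2 = 3
d_2 = 2
h_2 = 5
cx_3 = 2
cy_3 = 3
cz_3 = 7
h_3 = 3
cx_4 = 9
cy_4 = 10
cz_4 = 1
h_4 = 2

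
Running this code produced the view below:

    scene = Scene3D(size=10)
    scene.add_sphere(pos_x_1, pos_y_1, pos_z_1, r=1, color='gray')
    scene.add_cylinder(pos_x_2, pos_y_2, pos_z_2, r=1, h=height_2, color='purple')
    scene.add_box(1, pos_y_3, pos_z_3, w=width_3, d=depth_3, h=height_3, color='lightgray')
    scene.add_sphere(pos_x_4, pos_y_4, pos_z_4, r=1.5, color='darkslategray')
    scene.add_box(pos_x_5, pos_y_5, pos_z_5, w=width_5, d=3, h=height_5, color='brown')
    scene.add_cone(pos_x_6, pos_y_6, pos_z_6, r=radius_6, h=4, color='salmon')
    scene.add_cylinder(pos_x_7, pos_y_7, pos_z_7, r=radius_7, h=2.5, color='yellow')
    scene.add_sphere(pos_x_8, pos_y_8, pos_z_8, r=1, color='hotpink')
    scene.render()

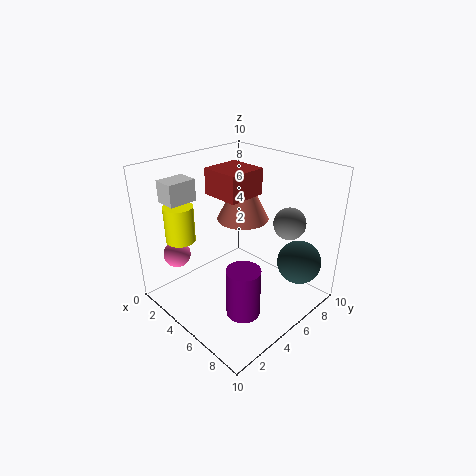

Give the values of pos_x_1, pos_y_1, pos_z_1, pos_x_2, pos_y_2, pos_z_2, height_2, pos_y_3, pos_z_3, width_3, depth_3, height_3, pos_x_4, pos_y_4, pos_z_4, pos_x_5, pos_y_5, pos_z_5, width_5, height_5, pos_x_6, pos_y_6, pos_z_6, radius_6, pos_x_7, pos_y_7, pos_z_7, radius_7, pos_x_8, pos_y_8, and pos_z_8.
pos_x_1 = 8.5, pos_y_1 = 6, pos_z_1 = 7, pos_x_2 = 8.5, pos_y_2 = 2, pos_z_2 = 2.5, height_2 = 3, pos_y_3 = 1.5, pos_z_3 = 7.5, width_3 = 1.5, depth_3 = 2, height_3 = 1.5, pos_x_4 = 8.5, pos_y_4 = 7.5, pos_z_4 = 3.5, pos_x_5 = 1, pos_y_5 = 5.5, pos_z_5 = 7, width_5 = 3, height_5 = 2, pos_x_6 = 3, pos_y_6 = 7.5, pos_z_6 = 5, radius_6 = 2, pos_x_7 = 2.5, pos_y_7 = 2, pos_z_7 = 5, radius_7 = 1, pos_x_8 = 1, pos_y_8 = 2.5, pos_z_8 = 3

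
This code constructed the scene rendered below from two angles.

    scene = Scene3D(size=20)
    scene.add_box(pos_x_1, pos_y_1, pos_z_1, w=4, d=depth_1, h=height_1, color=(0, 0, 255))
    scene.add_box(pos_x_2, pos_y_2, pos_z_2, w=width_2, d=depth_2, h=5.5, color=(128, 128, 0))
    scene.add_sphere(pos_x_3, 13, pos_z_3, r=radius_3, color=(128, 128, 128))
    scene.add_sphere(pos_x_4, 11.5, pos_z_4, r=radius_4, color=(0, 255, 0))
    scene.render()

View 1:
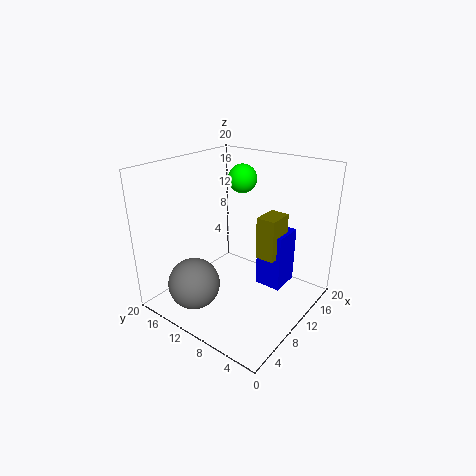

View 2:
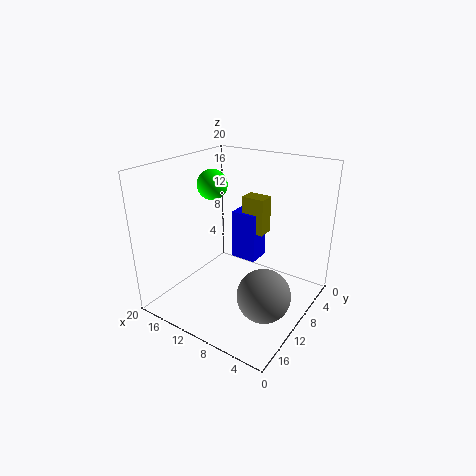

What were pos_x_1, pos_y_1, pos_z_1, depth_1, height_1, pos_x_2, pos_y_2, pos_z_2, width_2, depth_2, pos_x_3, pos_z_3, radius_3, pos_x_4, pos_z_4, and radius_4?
pos_x_1 = 9.5; pos_y_1 = 3; pos_z_1 = 4.5; depth_1 = 3.5; height_1 = 7.5; pos_x_2 = 8.5; pos_y_2 = 3.5; pos_z_2 = 9; width_2 = 3.5; depth_2 = 2.5; pos_x_3 = 4; pos_z_3 = 4.5; radius_3 = 3.5; pos_x_4 = 13; pos_z_4 = 17.5; radius_4 = 2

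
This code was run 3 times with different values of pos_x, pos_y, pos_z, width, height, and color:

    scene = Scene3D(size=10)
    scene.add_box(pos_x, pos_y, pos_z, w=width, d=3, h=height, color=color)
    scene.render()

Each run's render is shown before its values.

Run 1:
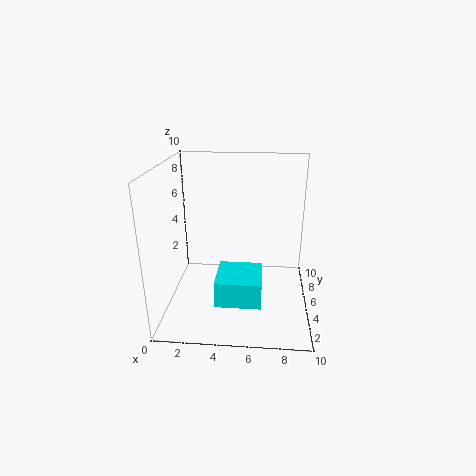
pos_x = 3.75, pos_y = 1.75, pos_z = 1.5, width = 3, height = 1.75, color = 'cyan'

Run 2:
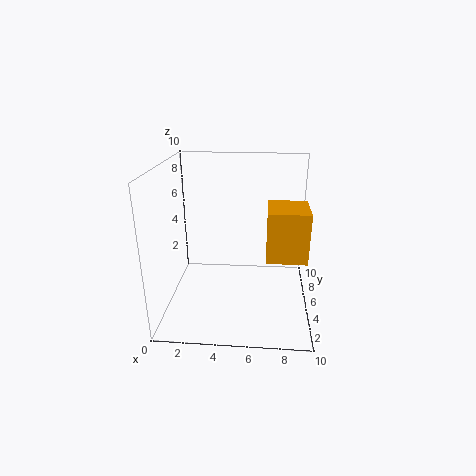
pos_x = 7, pos_y = 3.75, pos_z = 3.75, width = 2.75, height = 3.5, color = 'orange'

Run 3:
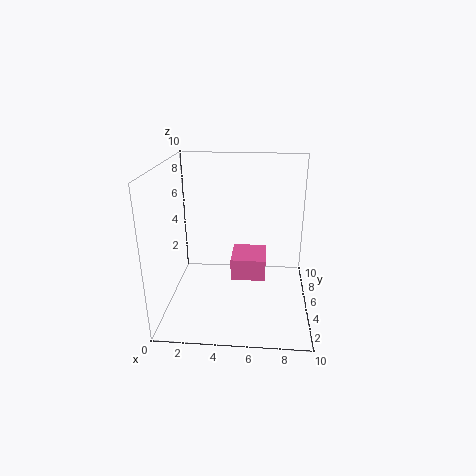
pos_x = 4.25, pos_y = 6.75, pos_z = 0.5, width = 2.75, height = 1.75, color = 'hotpink'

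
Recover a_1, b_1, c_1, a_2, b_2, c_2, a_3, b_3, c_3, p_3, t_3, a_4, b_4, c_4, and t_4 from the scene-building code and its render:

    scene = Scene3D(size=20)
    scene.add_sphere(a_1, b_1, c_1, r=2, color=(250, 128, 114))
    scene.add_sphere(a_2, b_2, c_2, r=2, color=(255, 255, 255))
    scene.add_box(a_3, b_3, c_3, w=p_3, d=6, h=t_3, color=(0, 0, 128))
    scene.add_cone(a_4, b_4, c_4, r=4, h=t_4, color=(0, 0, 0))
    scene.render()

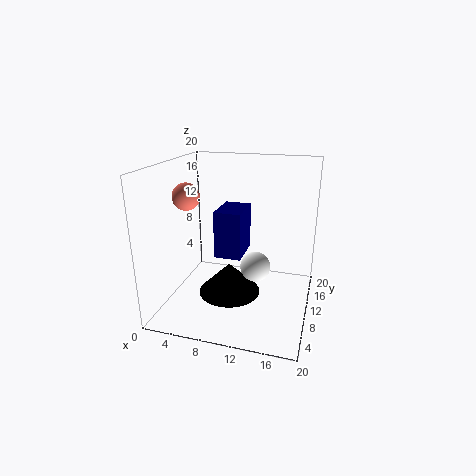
a_1 = 2
b_1 = 11
c_1 = 15
a_2 = 13
b_2 = 8
c_2 = 7
a_3 = 6
b_3 = 11
c_3 = 6
p_3 = 4
t_3 = 7
a_4 = 10
b_4 = 6
c_4 = 4
t_4 = 4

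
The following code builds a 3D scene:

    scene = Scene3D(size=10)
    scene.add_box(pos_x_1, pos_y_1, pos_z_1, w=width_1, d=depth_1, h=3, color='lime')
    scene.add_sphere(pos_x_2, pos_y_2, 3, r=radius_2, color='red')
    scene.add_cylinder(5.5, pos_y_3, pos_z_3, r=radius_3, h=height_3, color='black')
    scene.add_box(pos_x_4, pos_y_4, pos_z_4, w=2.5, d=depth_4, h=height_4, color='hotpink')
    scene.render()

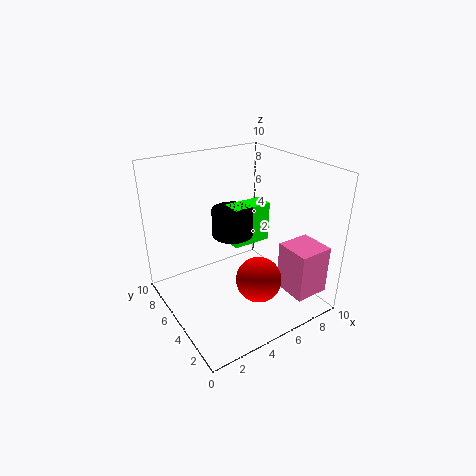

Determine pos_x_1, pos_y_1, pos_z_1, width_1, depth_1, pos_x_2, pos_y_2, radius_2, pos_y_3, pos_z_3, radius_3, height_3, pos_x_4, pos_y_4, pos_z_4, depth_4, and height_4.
pos_x_1 = 5.5; pos_y_1 = 6; pos_z_1 = 3.5; width_1 = 3; depth_1 = 1.5; pos_x_2 = 5; pos_y_2 = 2.5; radius_2 = 1.5; pos_y_3 = 6.5; pos_z_3 = 4.5; radius_3 = 1.5; height_3 = 2; pos_x_4 = 7.5; pos_y_4 = 1; pos_z_4 = 1; depth_4 = 2.5; height_4 = 3.5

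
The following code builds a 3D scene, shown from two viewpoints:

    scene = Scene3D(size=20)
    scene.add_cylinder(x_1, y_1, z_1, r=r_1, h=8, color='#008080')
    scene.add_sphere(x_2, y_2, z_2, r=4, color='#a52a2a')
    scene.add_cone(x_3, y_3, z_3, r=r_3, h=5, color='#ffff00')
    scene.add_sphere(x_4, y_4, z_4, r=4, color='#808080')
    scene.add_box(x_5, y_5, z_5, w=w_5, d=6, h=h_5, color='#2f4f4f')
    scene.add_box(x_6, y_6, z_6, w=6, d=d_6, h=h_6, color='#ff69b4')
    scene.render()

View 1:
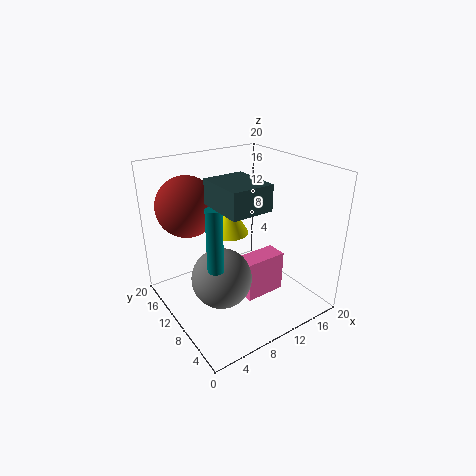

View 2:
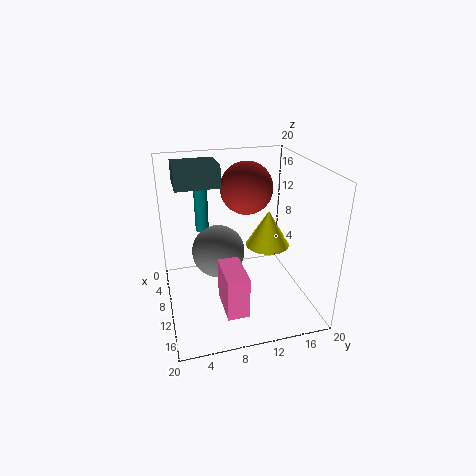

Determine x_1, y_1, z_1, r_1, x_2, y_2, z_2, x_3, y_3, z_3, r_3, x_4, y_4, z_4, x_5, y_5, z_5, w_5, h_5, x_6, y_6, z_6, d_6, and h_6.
x_1 = 4
y_1 = 6
z_1 = 9
r_1 = 1
x_2 = 4
y_2 = 13
z_2 = 15
x_3 = 11
y_3 = 14
z_3 = 9
r_3 = 3
x_4 = 6
y_4 = 8
z_4 = 6
x_5 = 4
y_5 = 2
z_5 = 17
w_5 = 5
h_5 = 3
x_6 = 10
y_6 = 7
z_6 = 1
d_6 = 3
h_6 = 6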